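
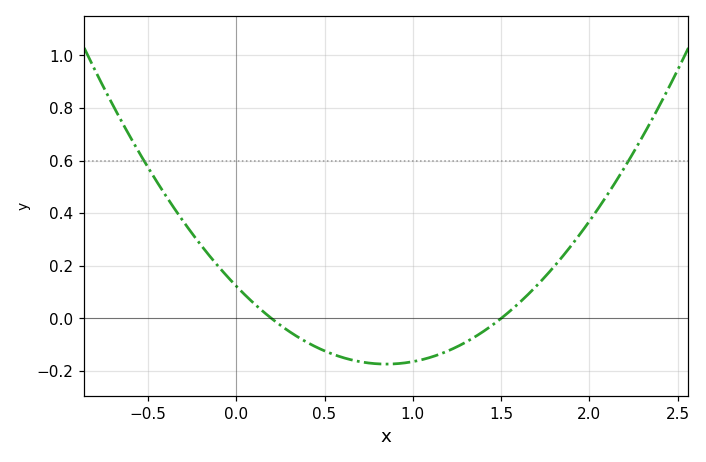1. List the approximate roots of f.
0.2, 1.5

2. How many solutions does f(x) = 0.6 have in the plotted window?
2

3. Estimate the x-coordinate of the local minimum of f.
0.85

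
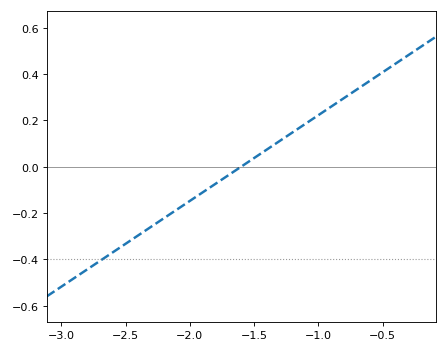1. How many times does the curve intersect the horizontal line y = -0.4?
1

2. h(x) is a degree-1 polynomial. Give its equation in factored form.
y = 0.37(x + 1.6)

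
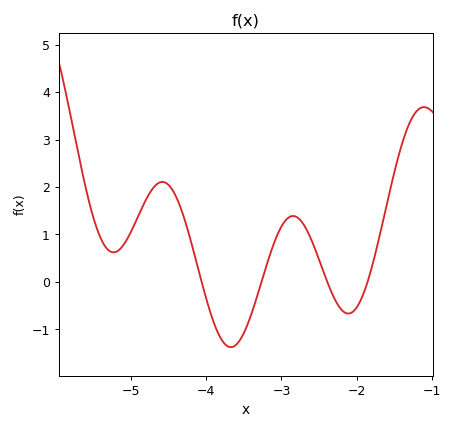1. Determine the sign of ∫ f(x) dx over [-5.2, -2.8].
positive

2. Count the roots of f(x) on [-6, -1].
4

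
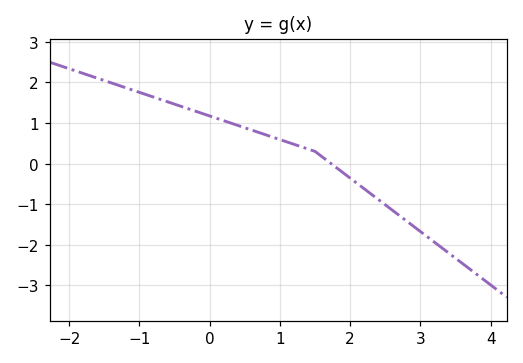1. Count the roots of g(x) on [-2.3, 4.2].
1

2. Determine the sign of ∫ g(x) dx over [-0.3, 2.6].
positive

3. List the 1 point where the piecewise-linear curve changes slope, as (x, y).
(1.5, 0.3)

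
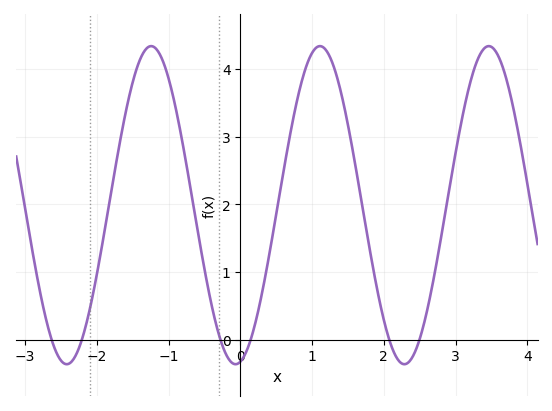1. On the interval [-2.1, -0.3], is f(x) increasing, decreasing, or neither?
neither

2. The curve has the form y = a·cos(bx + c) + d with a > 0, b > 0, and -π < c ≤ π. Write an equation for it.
y = 2.35cos(2.67x - 2.96) + 1.99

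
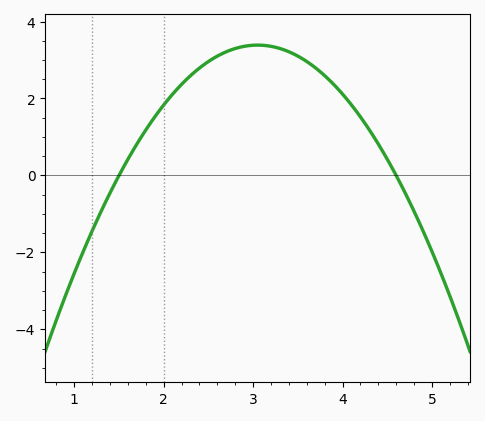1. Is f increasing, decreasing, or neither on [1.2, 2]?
increasing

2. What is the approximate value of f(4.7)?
-0.451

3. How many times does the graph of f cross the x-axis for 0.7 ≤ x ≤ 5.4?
2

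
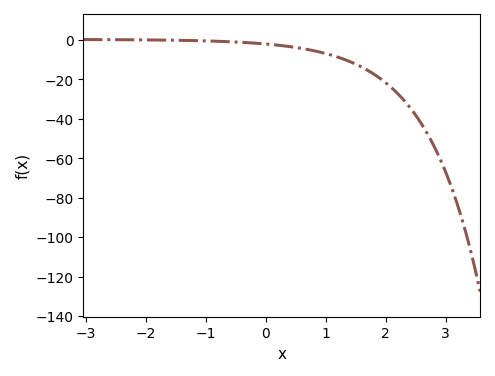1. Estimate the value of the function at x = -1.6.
0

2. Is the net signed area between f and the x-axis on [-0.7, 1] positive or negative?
negative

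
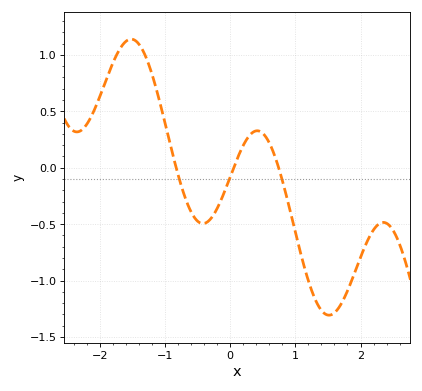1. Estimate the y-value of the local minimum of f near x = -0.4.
-0.495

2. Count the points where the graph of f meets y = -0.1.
3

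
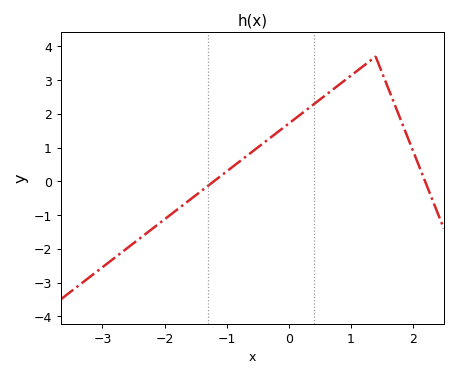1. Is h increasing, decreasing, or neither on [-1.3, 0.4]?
increasing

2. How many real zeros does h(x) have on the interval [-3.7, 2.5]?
2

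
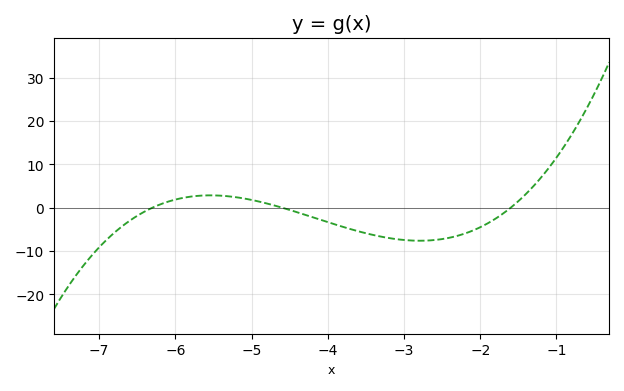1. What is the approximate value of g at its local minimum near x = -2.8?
-7.64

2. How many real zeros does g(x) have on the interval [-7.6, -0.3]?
3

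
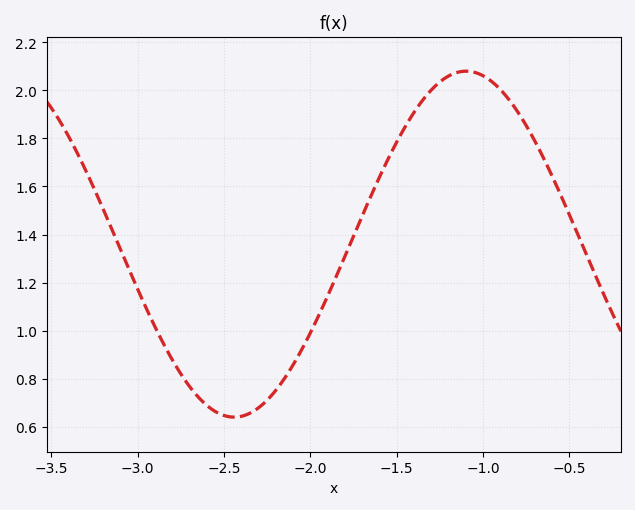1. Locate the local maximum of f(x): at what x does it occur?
-1.1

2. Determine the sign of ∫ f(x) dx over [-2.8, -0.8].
positive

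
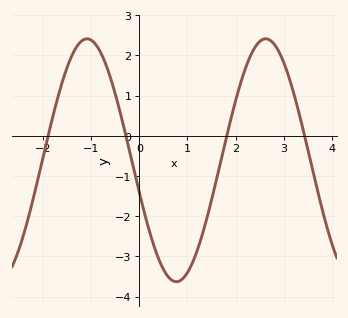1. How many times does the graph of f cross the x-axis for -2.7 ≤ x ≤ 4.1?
4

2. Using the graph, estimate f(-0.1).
-0.9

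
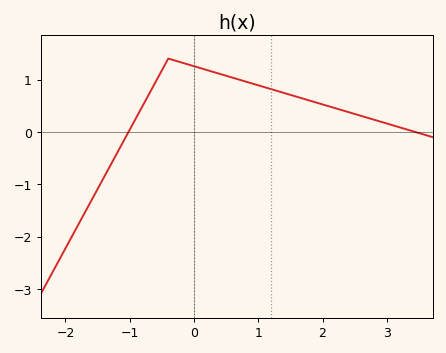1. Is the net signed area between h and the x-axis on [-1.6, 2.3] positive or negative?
positive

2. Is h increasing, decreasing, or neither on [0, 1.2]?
decreasing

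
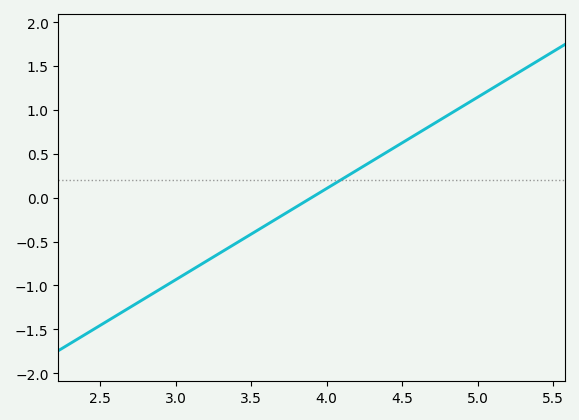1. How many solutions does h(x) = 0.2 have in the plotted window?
1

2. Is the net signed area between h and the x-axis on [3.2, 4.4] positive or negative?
negative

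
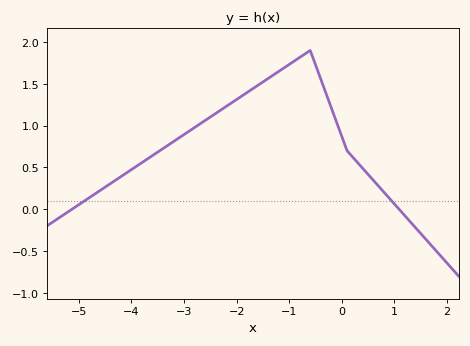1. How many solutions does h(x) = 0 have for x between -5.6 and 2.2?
2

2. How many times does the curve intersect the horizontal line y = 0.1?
2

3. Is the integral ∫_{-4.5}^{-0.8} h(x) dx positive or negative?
positive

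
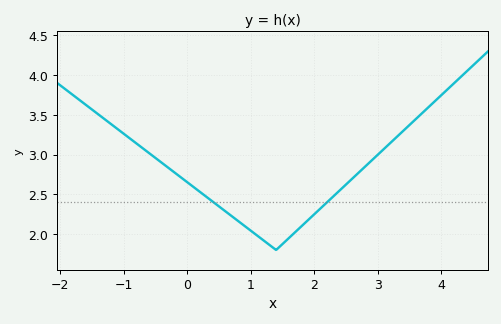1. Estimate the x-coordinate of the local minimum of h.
1.4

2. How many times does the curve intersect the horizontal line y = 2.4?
2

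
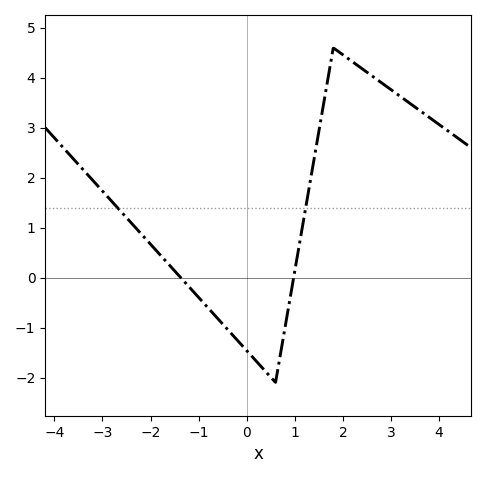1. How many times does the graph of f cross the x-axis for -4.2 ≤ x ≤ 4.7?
2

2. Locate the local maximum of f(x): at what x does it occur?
1.8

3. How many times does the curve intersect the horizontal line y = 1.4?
2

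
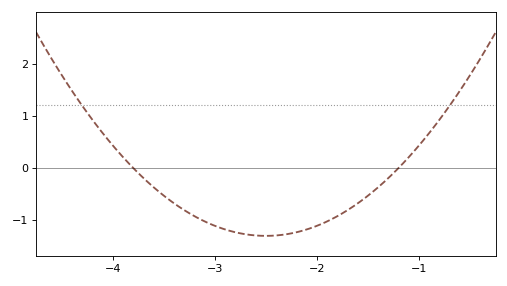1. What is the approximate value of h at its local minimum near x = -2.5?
-1.3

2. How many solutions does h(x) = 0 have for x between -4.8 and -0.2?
2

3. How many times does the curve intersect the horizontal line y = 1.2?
2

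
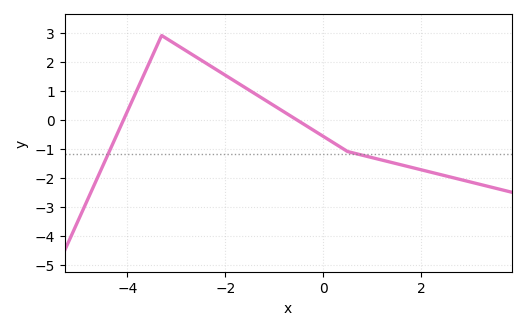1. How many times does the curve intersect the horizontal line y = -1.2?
2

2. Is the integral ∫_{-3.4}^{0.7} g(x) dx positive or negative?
positive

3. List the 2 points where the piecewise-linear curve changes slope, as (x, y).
(-3.3, 2.9); (0.5, -1.1)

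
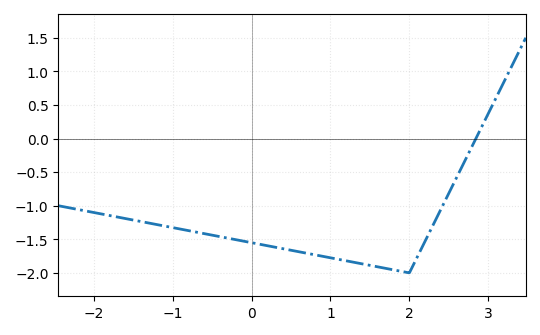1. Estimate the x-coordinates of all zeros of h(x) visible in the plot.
2.8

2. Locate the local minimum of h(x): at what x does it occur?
2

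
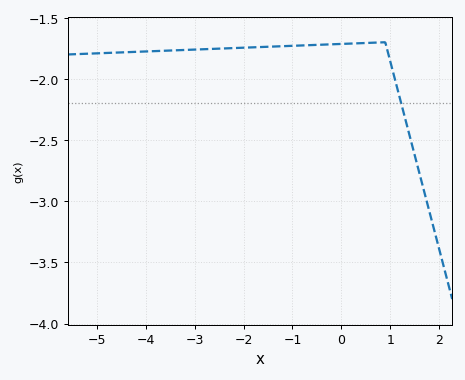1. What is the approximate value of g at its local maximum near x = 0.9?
-1.7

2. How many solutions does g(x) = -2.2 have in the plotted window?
1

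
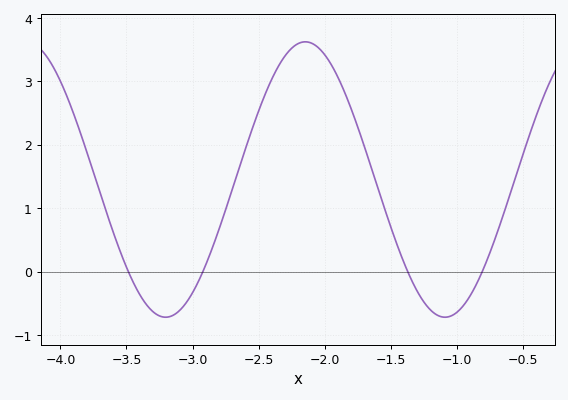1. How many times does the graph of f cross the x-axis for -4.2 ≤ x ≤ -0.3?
4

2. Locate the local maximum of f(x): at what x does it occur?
-2.1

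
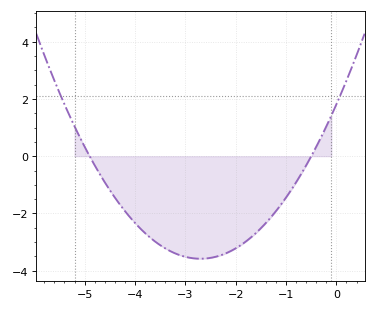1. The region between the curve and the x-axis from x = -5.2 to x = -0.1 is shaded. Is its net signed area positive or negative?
negative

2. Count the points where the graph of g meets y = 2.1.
2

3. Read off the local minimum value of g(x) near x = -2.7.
-3.6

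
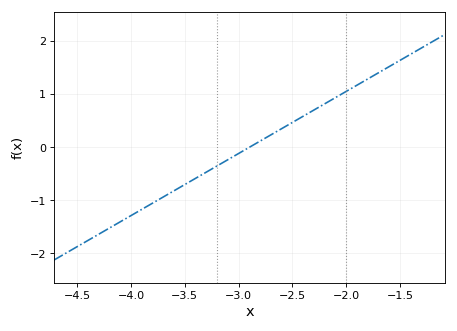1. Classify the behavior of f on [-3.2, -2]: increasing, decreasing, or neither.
increasing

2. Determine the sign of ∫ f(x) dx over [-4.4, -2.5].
negative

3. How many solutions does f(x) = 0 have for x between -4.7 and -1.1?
1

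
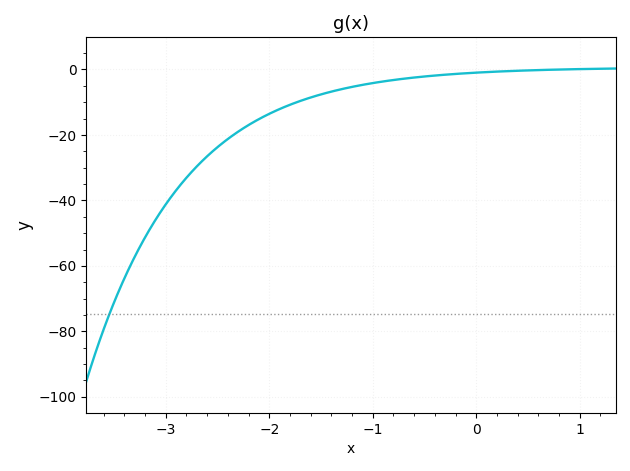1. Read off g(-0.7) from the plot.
-2.82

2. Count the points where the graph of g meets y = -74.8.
1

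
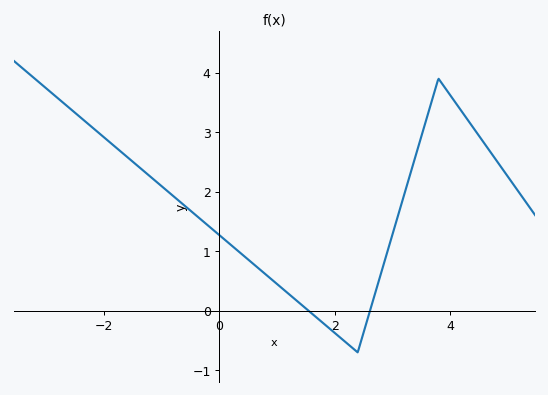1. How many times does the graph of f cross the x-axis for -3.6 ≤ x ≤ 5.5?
2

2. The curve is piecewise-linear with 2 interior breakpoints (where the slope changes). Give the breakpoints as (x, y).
(2.4, -0.7); (3.8, 3.9)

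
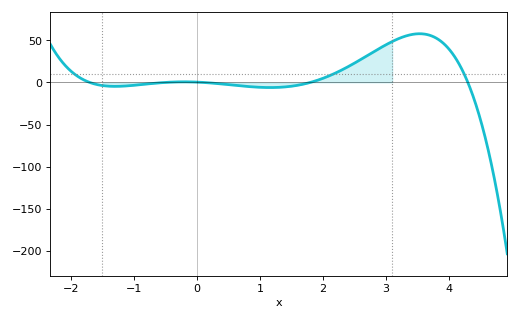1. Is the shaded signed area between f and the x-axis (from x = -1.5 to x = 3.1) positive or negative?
positive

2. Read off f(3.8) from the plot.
52.5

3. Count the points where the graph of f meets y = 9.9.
3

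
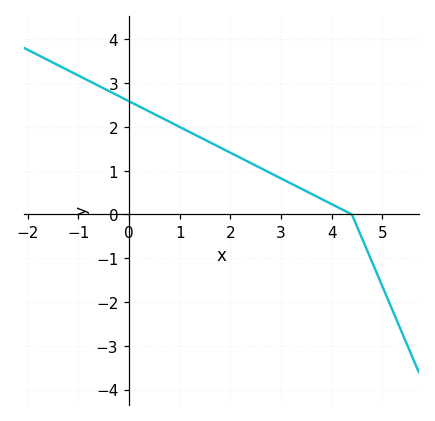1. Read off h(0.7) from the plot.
2.2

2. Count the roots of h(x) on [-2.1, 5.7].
1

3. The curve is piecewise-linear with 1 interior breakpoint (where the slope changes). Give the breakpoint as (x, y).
(4.4, 0)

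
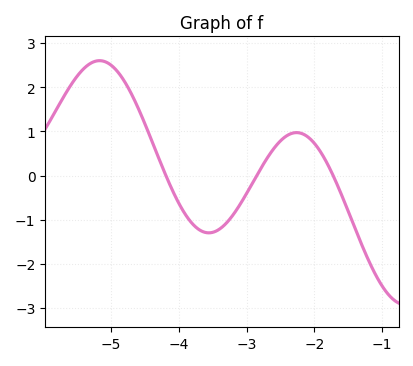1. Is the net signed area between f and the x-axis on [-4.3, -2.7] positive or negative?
negative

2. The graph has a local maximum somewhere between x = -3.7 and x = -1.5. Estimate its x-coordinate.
-2.3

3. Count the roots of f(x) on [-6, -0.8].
3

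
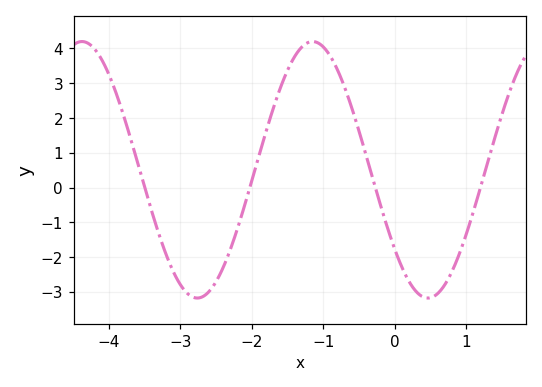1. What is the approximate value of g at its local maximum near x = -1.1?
4.2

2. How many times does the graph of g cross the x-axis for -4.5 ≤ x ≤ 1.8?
4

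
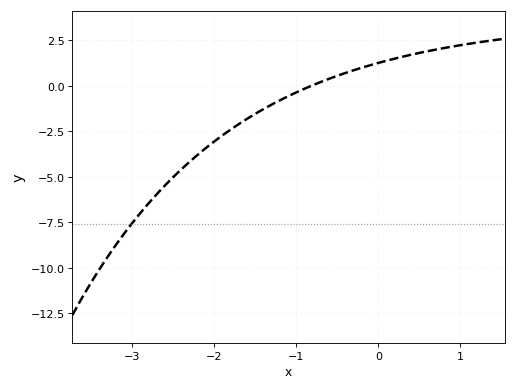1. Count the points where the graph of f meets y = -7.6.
1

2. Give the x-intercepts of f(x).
-0.816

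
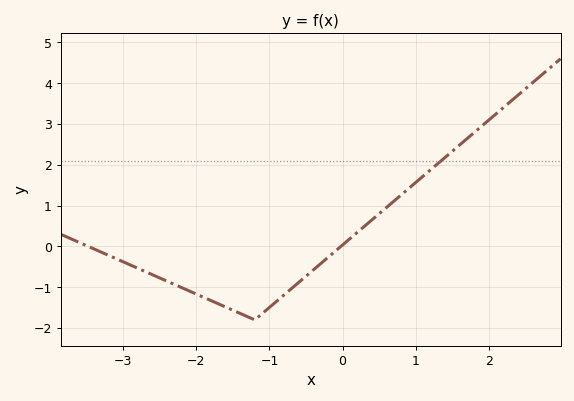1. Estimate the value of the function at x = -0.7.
-1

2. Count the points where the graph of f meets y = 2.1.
1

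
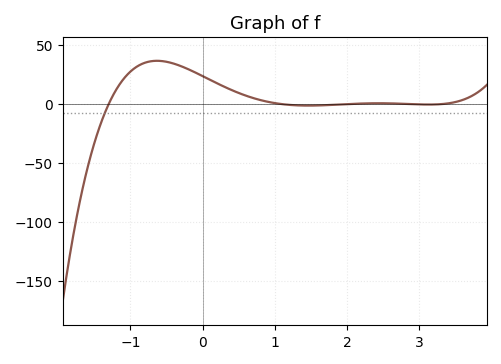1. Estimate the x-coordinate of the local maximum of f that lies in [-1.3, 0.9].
-0.6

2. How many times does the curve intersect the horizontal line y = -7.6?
1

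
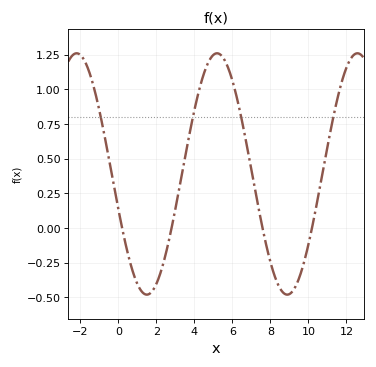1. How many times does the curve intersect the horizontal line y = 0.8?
4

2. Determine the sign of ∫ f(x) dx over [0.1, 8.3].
positive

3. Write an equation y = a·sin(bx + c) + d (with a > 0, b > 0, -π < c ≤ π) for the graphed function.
y = 0.87sin(0.85x - 2.8) + 0.39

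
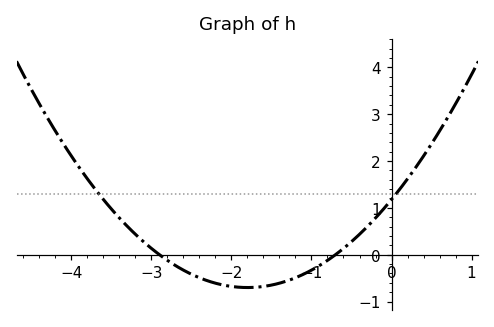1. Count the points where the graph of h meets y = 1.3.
2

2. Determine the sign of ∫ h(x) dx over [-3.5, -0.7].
negative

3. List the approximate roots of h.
-2.9, -0.7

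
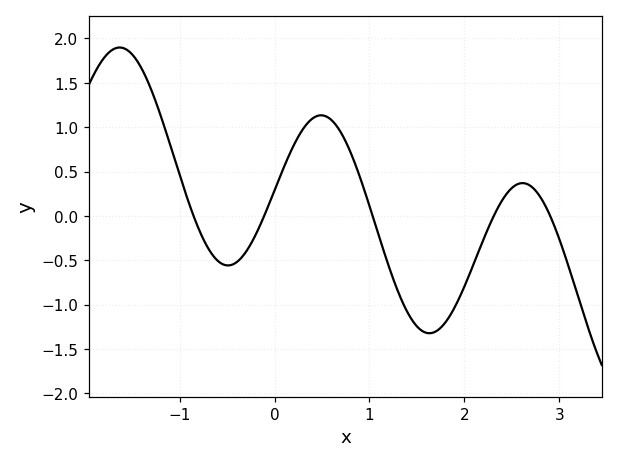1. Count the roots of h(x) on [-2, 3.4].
5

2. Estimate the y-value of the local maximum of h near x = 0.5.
1.13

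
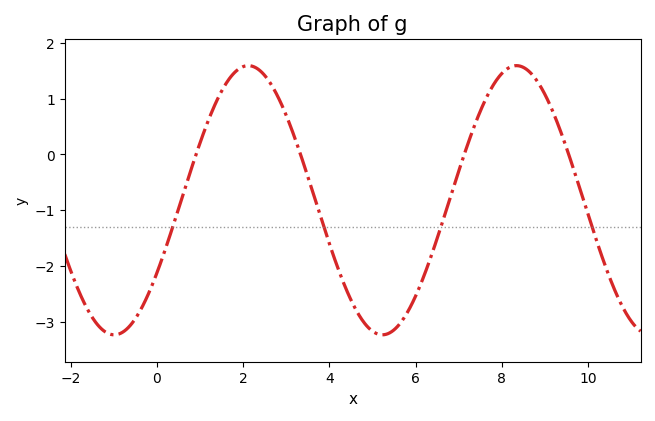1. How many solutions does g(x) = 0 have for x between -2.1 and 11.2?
4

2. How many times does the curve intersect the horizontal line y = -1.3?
4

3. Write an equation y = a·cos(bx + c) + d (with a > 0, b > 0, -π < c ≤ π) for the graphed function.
y = 2.41cos(1x - 2.1) - 0.82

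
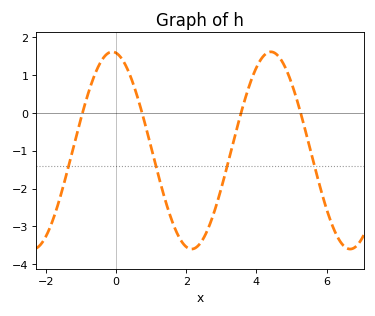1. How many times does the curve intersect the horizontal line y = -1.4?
4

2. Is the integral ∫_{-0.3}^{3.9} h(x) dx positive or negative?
negative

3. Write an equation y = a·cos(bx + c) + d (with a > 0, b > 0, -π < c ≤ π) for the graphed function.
y = 2.61cos(1.39x + 0.15) - 0.99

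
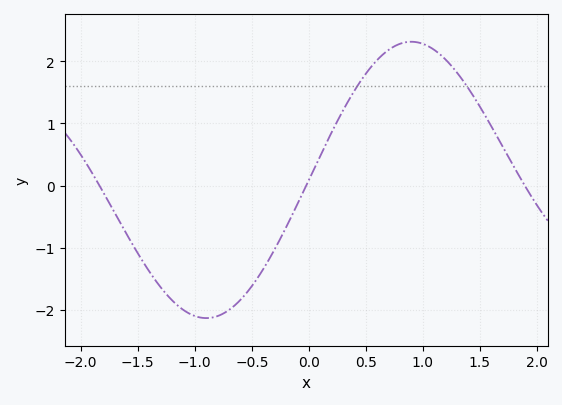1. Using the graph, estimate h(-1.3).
-1.64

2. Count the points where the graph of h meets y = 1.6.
2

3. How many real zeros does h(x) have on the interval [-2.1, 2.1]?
3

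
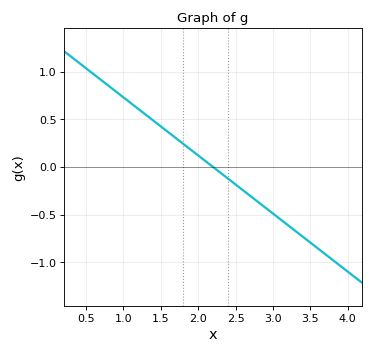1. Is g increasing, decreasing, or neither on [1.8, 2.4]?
decreasing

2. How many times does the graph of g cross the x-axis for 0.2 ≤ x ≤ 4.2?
1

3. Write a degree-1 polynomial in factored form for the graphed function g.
y = -0.61(x - 2.2)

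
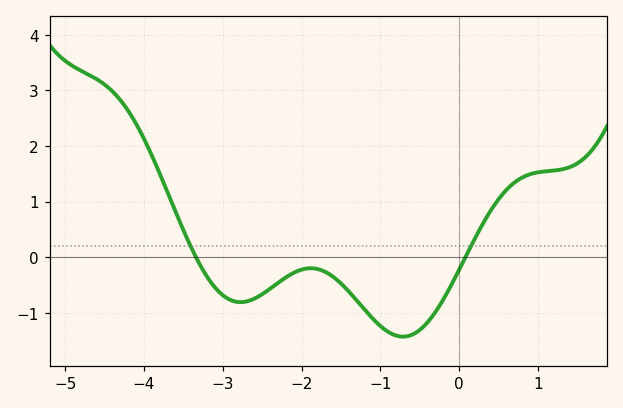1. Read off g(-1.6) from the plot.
-0.3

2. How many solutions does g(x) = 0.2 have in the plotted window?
2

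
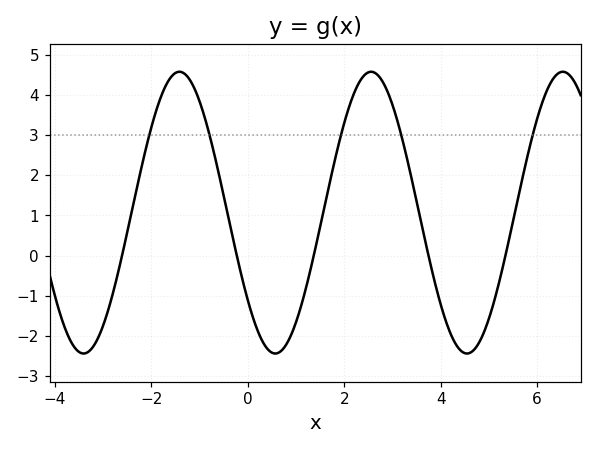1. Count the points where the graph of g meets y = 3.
5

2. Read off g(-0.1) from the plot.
-0.7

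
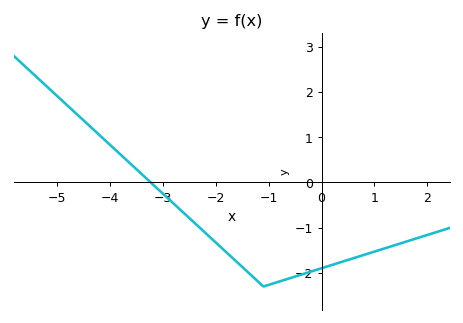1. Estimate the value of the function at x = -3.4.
0.2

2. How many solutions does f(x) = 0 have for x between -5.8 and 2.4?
1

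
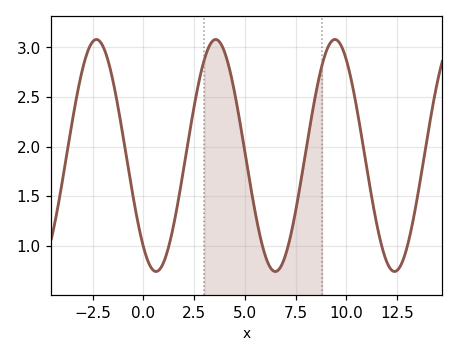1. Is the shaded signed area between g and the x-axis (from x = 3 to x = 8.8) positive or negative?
positive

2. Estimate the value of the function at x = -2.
3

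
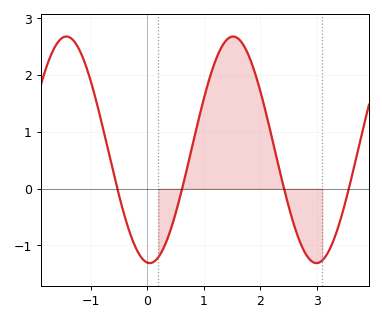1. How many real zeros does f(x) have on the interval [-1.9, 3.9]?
4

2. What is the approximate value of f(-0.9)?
1.5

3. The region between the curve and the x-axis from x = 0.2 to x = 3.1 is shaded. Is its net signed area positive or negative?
positive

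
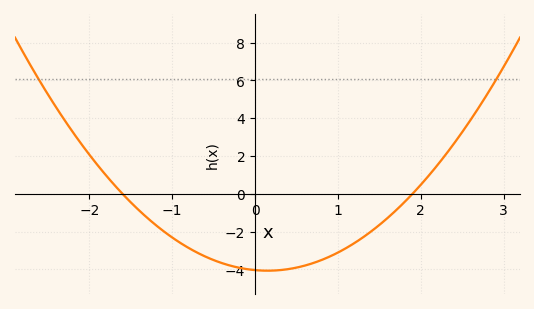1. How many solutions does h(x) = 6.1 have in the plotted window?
2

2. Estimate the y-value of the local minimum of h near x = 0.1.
-4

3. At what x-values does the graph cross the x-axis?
-1.6, 1.9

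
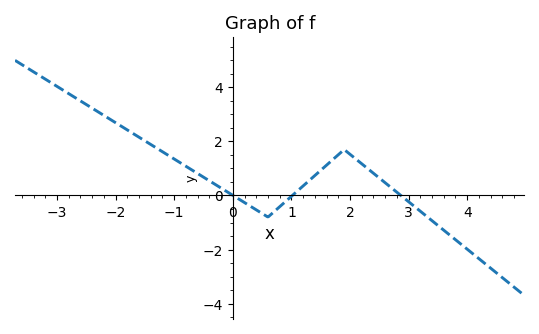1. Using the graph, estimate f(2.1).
1.35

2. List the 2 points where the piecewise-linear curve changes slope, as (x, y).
(0.6, -0.8); (1.9, 1.7)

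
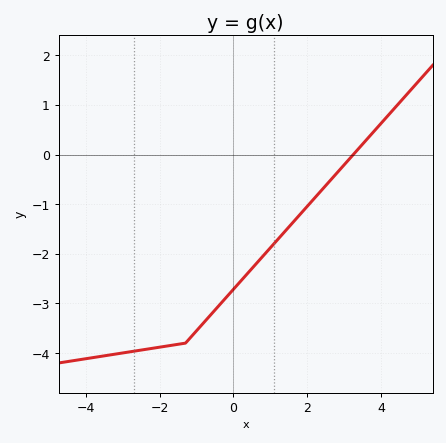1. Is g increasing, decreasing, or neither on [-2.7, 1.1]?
increasing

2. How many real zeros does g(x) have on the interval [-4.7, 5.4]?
1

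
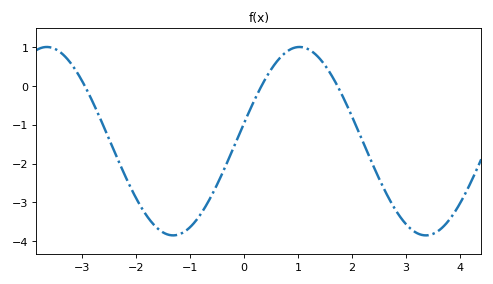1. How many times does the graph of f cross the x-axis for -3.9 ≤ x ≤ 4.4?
3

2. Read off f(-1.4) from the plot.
-3.8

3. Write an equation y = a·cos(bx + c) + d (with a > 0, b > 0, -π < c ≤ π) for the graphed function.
y = 2.43cos(1.3x - 1.4) - 1.42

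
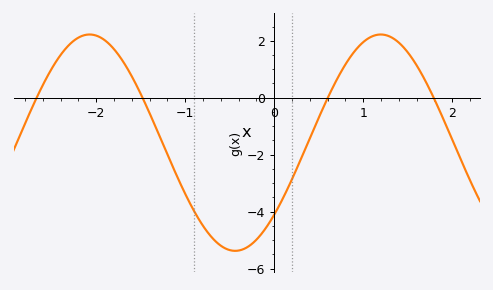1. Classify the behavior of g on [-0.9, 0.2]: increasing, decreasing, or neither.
neither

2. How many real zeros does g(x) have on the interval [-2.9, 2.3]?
4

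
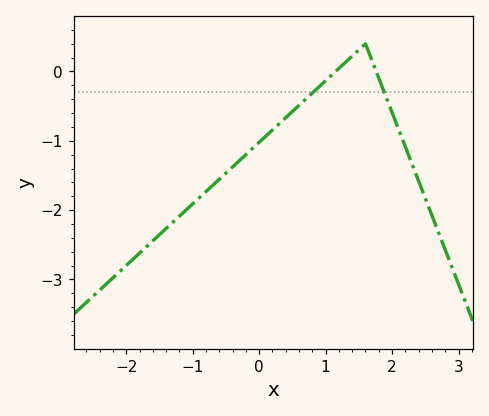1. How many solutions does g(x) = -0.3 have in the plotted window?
2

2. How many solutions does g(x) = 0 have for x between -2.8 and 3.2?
2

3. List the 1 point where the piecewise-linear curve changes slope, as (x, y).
(1.6, 0.4)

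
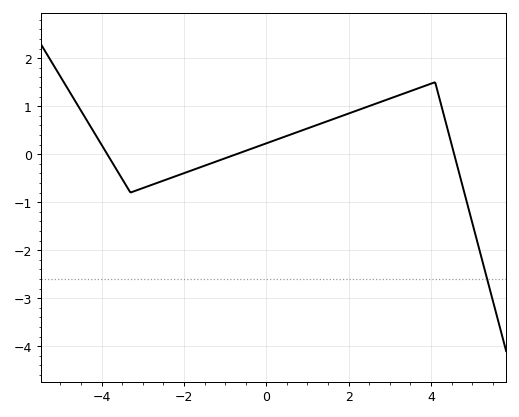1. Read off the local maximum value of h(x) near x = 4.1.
1.5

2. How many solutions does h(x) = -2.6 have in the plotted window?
1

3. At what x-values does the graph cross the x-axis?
-3.86, -0.726, 4.56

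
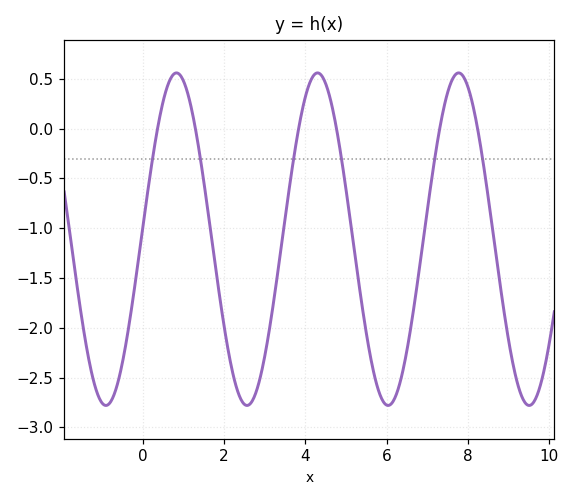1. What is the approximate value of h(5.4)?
-1.79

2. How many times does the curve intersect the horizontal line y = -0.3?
6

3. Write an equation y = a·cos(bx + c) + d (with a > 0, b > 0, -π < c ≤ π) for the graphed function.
y = 1.67cos(1.81x - 1.5) - 1.11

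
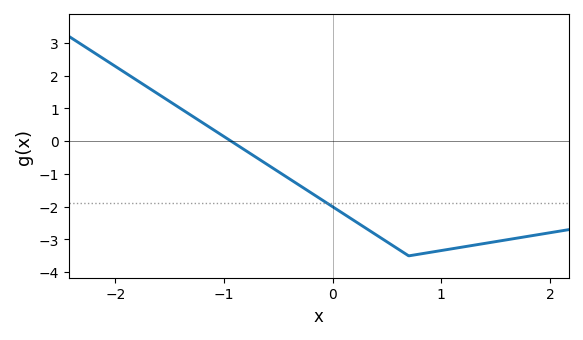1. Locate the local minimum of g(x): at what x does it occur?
0.7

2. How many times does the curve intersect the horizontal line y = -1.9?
1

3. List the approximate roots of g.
-0.9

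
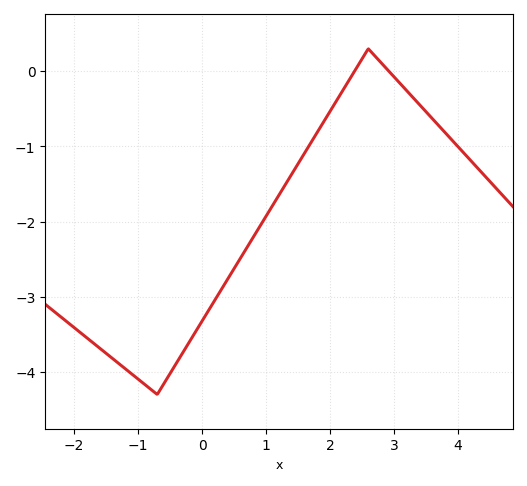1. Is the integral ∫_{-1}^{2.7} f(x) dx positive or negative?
negative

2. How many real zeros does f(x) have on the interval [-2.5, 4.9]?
2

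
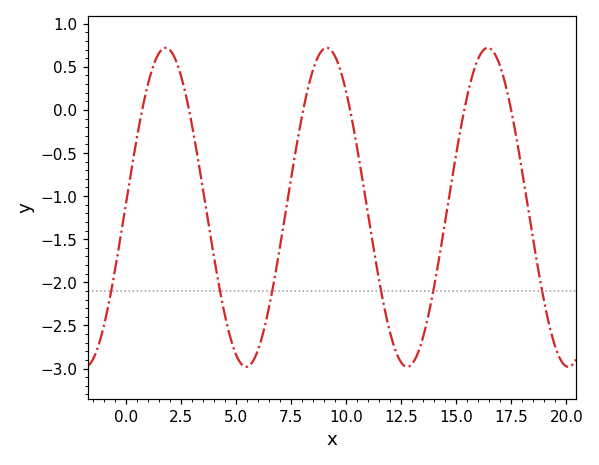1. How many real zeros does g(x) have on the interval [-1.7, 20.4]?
6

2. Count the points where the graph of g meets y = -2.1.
6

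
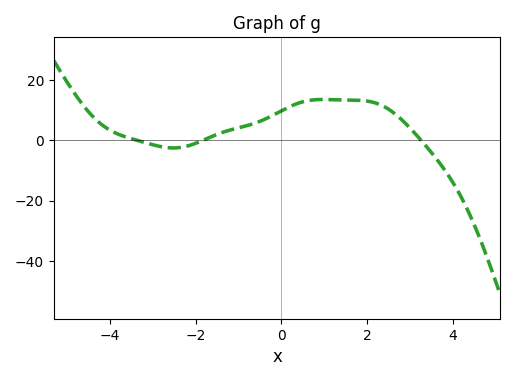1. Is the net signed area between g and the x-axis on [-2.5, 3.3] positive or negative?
positive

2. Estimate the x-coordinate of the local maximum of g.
1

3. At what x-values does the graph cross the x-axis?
-3.4, -1.8, 3.2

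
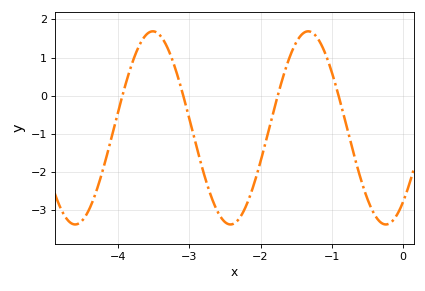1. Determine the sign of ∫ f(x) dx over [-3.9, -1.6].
negative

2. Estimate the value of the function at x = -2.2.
-2.9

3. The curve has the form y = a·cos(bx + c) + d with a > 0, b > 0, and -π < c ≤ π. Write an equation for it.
y = 2.53cos(2.9x - 2.5) - 0.84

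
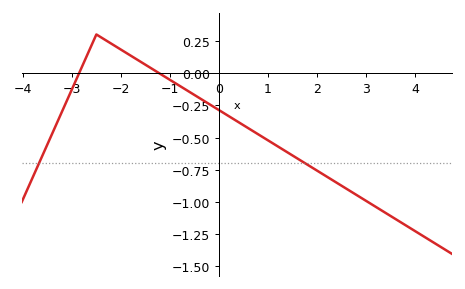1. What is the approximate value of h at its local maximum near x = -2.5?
0.3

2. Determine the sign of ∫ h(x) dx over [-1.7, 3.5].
negative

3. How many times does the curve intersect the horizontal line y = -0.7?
2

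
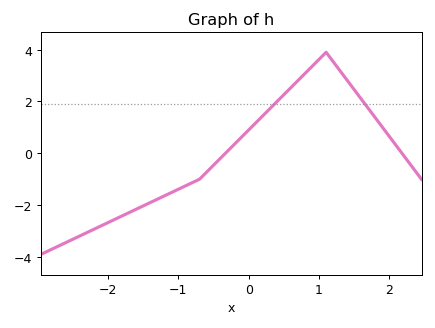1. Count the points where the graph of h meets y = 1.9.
2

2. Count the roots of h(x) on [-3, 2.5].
2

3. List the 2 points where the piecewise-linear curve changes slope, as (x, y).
(-0.7, -1); (1.1, 3.9)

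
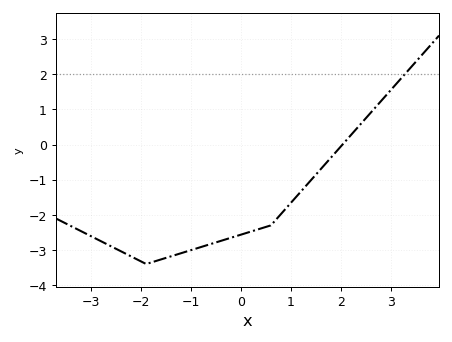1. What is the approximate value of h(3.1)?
1.7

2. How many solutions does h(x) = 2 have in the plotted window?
1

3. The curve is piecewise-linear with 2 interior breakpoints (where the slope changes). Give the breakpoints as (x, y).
(-1.9, -3.4); (0.6, -2.3)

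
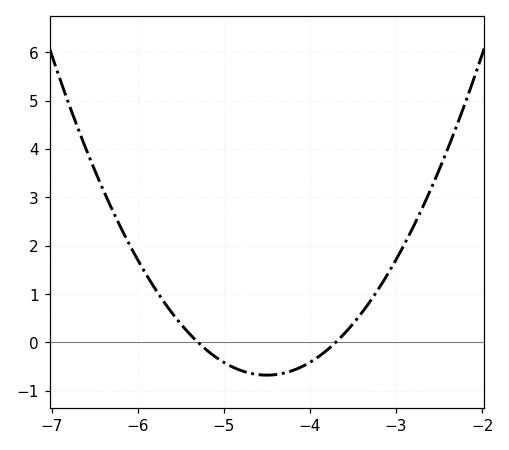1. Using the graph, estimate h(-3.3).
0.848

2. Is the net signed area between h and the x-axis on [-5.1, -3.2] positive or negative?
negative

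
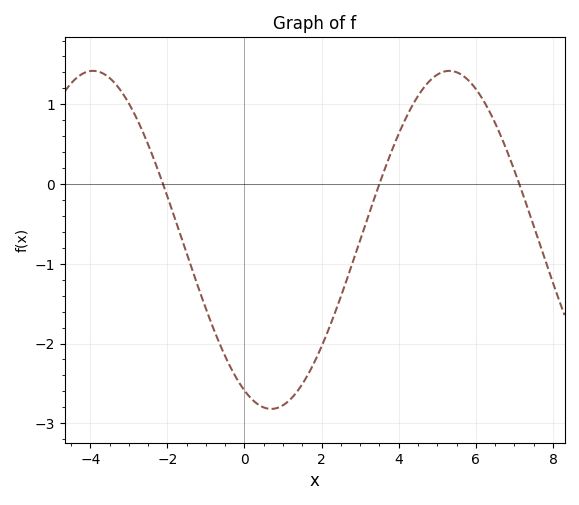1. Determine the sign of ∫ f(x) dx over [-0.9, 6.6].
negative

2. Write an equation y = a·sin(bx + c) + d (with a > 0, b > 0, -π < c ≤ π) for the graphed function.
y = 2.12sin(0.68x - 2.04) - 0.7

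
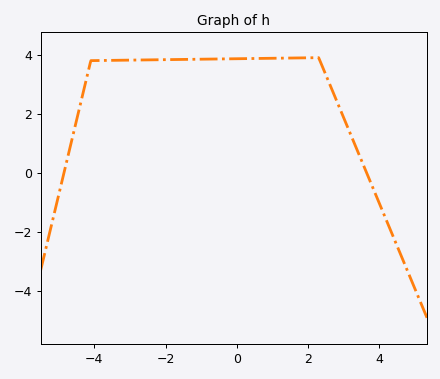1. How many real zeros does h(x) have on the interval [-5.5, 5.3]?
2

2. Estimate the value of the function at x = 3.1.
1.59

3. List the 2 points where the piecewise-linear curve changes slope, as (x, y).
(-4.1, 3.8); (2.3, 3.9)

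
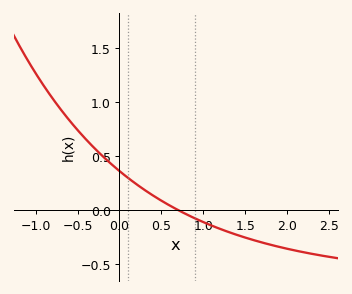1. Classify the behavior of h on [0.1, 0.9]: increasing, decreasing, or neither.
decreasing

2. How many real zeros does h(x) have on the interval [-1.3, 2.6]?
1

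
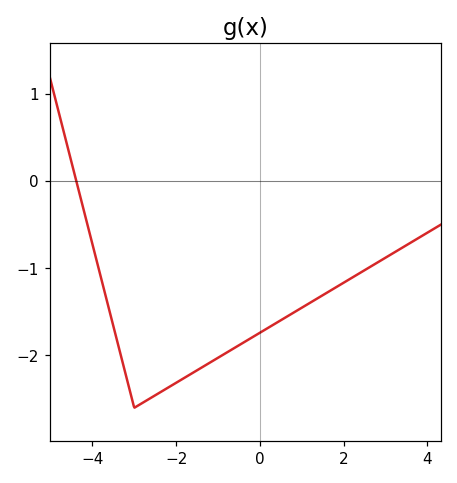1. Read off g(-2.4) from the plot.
-2.4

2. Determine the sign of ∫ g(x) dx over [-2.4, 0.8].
negative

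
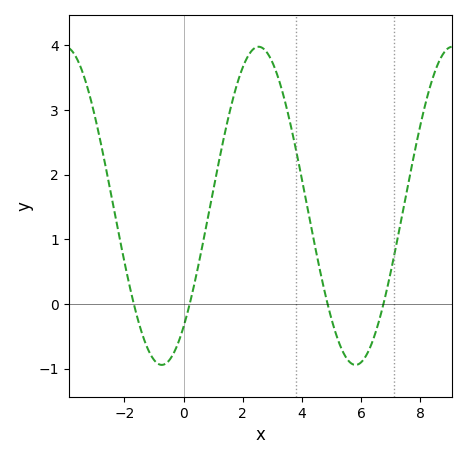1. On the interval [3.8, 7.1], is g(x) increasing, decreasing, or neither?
neither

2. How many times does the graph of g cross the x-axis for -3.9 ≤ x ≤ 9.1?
4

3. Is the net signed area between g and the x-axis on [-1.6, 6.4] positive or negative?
positive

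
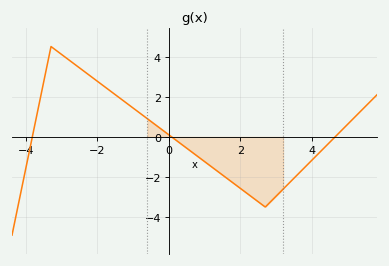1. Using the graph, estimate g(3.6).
-1.8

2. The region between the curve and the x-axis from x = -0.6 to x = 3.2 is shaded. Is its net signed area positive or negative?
negative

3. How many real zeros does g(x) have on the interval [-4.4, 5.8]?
3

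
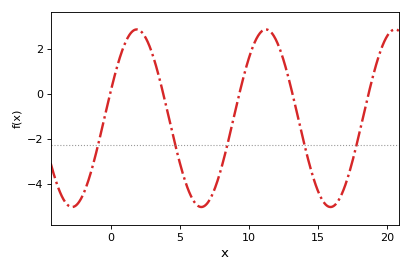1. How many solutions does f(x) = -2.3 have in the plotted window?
5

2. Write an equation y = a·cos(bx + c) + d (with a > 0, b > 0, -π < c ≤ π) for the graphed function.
y = 3.95cos(0.67x - 1.24) - 1.09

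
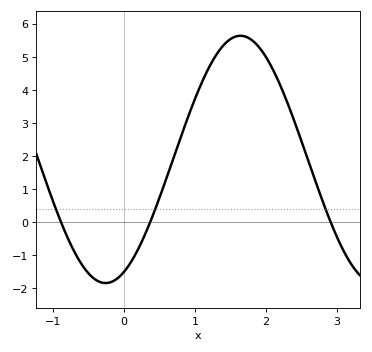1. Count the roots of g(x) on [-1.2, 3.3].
3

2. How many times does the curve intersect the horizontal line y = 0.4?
3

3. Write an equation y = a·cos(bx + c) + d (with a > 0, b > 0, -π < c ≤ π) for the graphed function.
y = 3.74cos(1.6x - 2.7) + 1.89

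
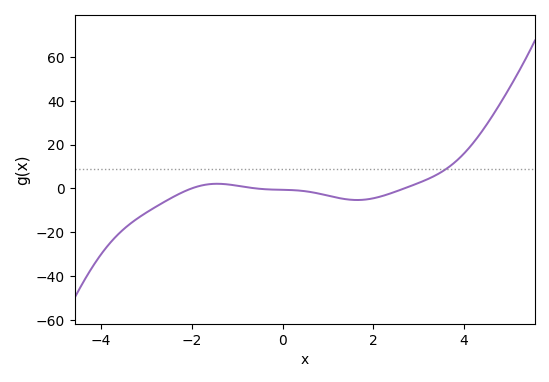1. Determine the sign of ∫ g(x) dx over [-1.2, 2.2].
negative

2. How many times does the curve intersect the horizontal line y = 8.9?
1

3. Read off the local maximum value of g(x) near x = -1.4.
2.15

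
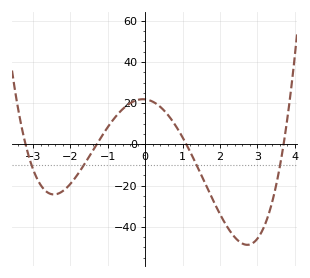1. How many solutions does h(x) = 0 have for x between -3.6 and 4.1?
4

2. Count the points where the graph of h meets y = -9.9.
4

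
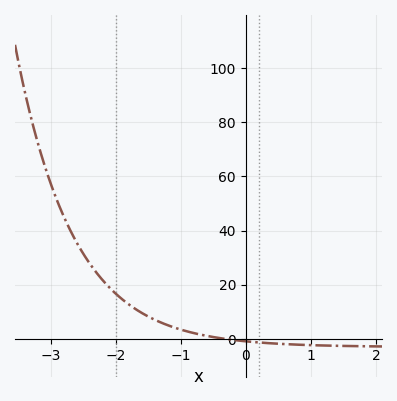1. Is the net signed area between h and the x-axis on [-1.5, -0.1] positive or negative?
positive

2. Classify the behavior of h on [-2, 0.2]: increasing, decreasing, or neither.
decreasing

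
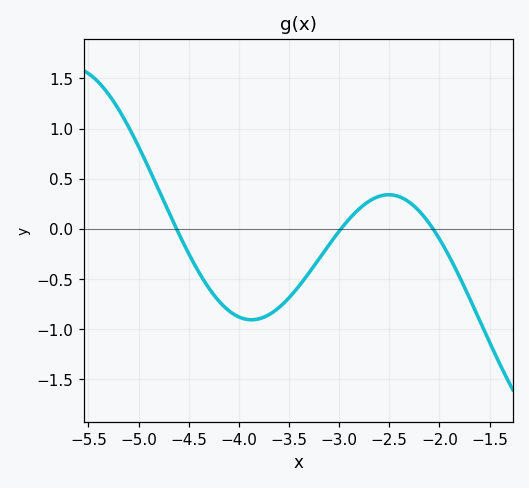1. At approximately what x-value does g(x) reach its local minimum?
-3.9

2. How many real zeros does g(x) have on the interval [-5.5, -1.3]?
3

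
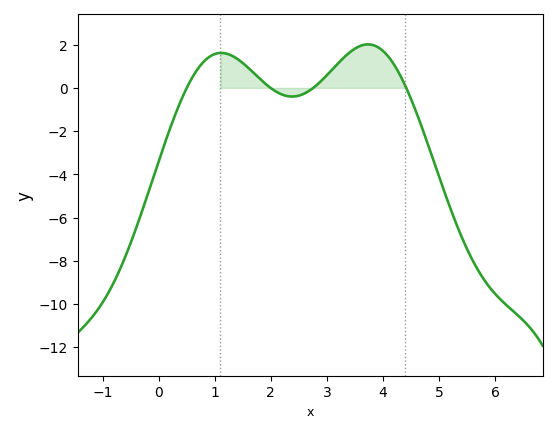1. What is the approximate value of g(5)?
-4.1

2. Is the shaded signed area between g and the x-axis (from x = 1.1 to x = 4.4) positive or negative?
positive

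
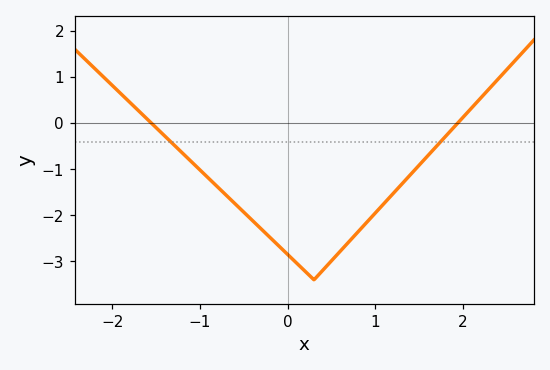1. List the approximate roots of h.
-1.56, 1.94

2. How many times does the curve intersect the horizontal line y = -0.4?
2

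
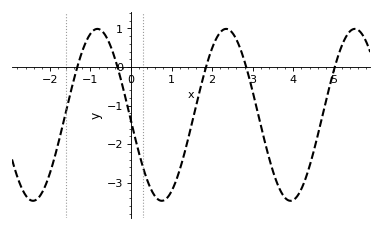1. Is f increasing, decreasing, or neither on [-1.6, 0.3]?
neither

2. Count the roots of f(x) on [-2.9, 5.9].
5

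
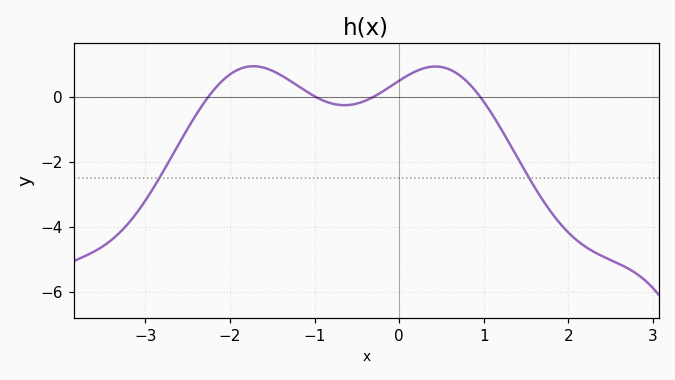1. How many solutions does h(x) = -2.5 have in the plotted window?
2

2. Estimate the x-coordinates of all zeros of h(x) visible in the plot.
-2.26, -0.982, -0.309, 0.962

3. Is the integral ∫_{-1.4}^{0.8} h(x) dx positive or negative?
positive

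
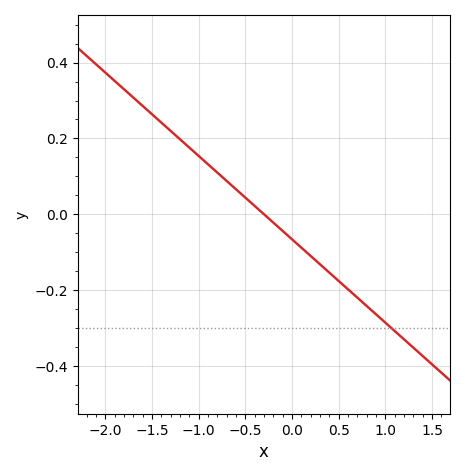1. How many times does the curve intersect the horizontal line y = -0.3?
1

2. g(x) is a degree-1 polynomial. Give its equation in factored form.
y = -0.22(x + 0.3)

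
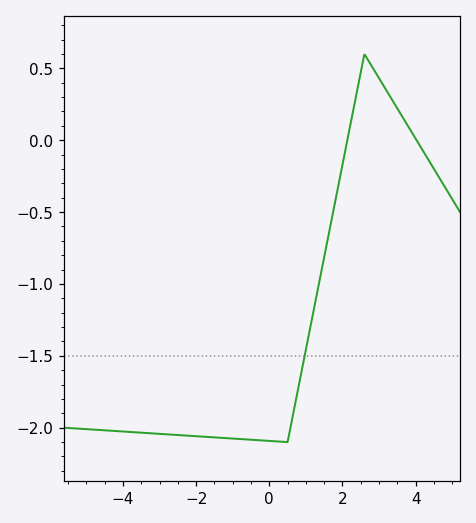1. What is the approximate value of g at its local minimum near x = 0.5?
-2.1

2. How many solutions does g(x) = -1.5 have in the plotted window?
1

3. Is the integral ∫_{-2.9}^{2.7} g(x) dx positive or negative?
negative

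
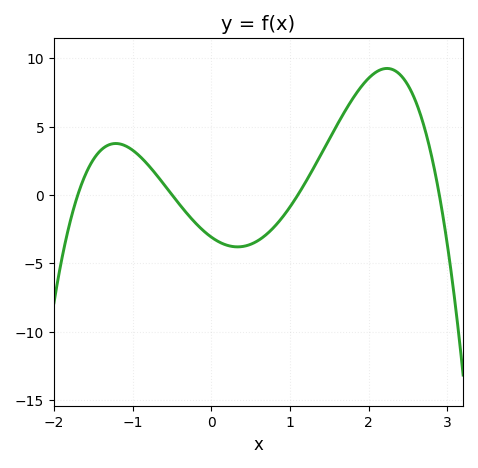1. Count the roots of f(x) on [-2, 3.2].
4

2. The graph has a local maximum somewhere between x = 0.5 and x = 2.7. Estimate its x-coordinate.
2.2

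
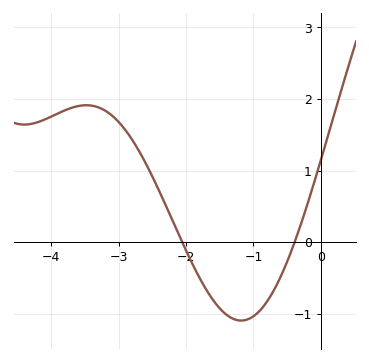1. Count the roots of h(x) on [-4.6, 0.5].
2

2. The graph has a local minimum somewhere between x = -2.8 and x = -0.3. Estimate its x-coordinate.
-1.18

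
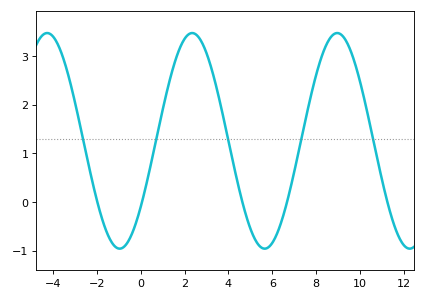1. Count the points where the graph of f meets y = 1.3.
5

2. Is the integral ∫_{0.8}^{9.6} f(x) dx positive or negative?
positive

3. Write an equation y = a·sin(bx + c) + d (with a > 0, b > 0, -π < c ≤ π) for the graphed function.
y = 2.22sin(0.95x - 0.66) + 1.26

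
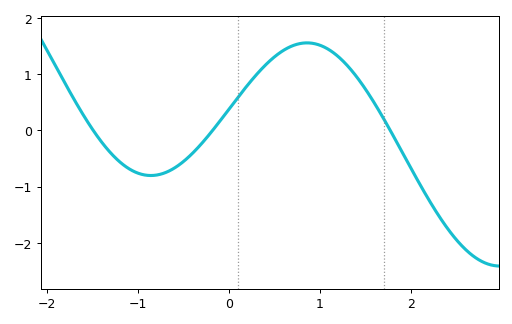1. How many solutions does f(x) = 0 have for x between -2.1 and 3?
3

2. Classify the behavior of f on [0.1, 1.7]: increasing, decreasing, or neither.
neither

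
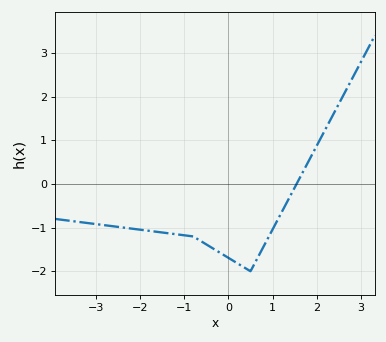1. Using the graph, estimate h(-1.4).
-1.1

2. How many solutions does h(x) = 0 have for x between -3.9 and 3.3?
1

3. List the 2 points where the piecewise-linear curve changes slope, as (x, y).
(-0.8, -1.2); (0.5, -2)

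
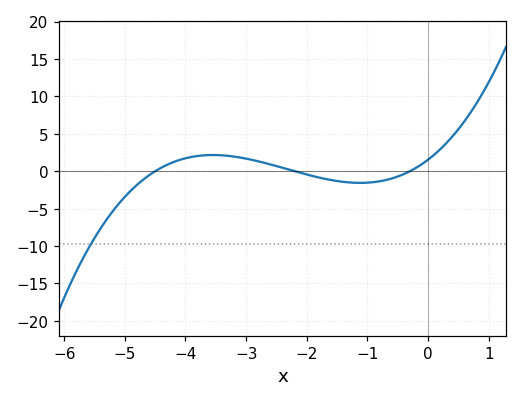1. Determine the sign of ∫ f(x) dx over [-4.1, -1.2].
positive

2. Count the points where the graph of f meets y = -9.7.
1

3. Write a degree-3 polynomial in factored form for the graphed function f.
y = 0.52(x + 4.5)(x + 2.2)(x + 0.3)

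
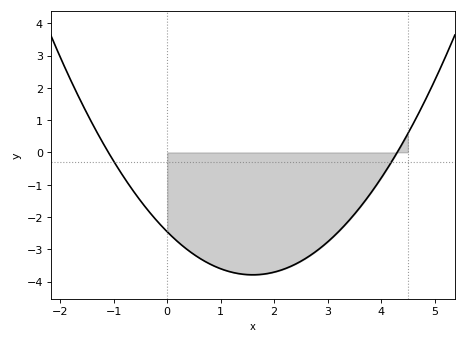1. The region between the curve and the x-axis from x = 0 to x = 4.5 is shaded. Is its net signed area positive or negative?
negative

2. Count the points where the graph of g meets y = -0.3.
2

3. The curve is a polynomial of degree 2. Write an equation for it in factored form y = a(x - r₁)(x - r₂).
y = 0.52(x + 1.1)(x - 4.3)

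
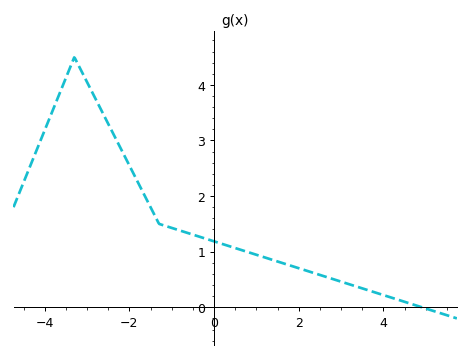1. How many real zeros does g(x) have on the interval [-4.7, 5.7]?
1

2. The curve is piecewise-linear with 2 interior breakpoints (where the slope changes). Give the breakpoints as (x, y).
(-3.3, 4.5); (-1.3, 1.5)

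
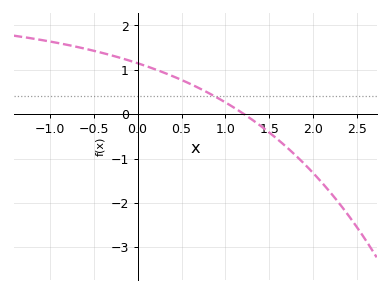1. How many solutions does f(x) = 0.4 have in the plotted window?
1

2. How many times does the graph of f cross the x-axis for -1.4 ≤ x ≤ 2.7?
1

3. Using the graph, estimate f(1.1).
0.145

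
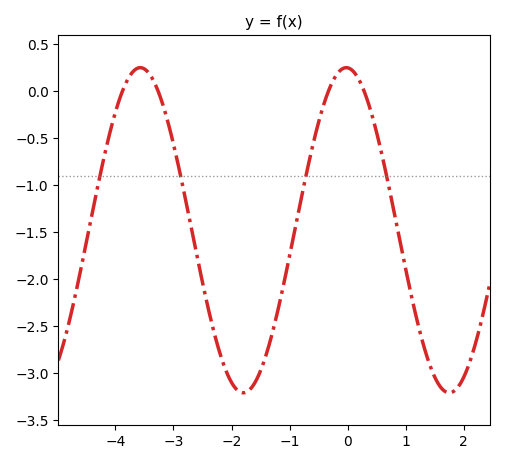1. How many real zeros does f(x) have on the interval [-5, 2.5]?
4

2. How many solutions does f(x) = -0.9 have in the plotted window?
4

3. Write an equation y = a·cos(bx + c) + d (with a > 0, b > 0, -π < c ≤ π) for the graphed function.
y = 1.73cos(1.77x + 0.04) - 1.48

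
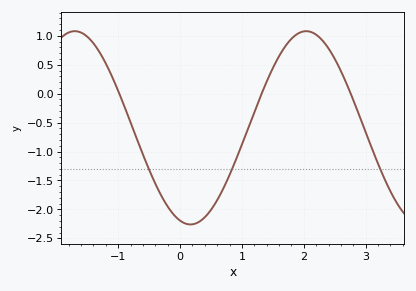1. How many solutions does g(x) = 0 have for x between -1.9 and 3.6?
3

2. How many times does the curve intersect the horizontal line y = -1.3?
3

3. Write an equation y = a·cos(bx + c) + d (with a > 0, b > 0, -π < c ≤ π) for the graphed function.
y = 1.67cos(1.7x + 2.9) - 0.59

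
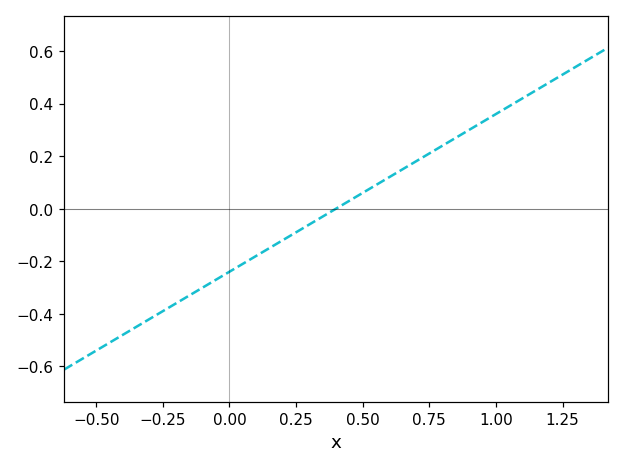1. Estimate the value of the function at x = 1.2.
0.48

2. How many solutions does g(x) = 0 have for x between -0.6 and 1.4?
1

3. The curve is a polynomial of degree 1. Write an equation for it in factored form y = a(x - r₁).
y = 0.6(x - 0.4)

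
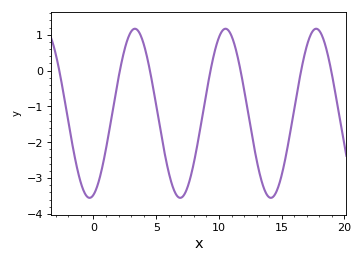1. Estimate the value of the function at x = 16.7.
0.3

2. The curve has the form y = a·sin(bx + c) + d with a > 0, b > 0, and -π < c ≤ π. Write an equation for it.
y = 2.36sin(0.87x - 1.3) - 1.19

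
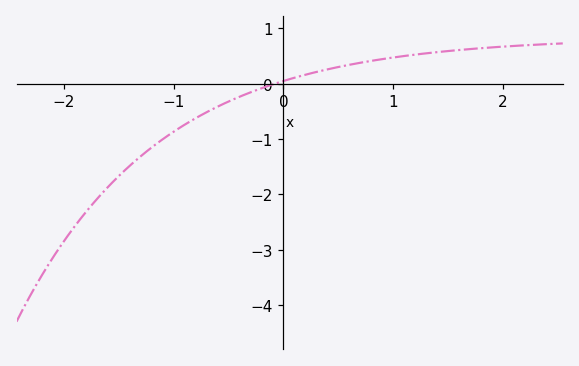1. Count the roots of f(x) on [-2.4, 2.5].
1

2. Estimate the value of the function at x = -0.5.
-0.321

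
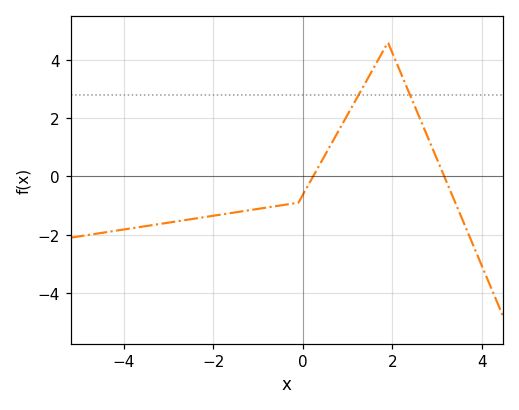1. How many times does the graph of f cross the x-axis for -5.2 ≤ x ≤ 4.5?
2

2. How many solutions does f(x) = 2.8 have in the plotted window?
2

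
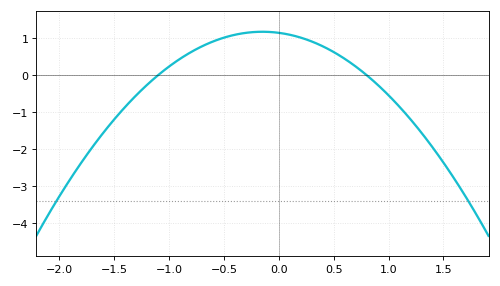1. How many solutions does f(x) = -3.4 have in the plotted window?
2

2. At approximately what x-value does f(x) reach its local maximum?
-0.1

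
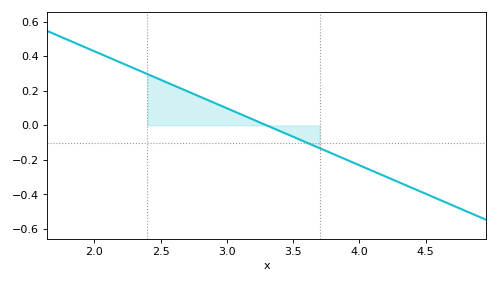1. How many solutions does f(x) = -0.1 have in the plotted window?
1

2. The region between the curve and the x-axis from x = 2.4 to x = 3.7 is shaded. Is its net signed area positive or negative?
positive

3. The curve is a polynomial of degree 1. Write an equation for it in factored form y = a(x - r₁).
y = -0.33(x - 3.3)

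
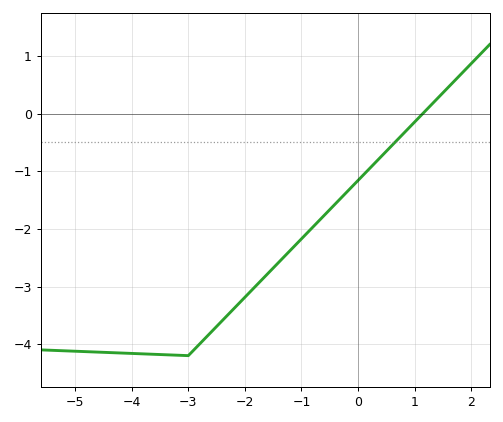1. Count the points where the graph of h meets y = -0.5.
1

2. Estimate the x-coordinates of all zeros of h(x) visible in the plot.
1.2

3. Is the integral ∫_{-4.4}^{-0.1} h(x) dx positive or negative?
negative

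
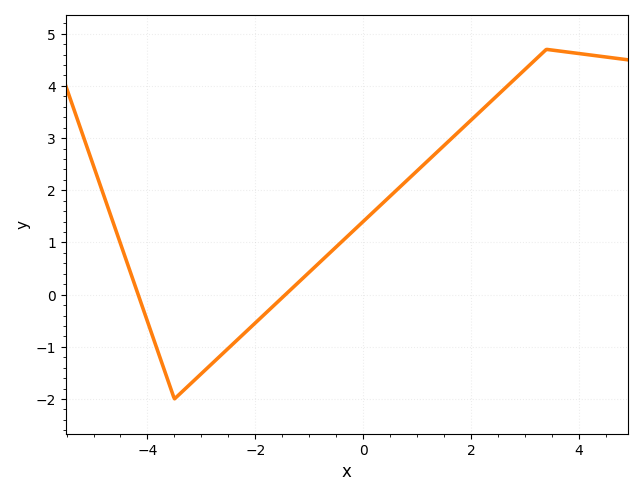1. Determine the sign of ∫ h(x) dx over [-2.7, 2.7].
positive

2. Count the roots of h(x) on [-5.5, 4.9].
2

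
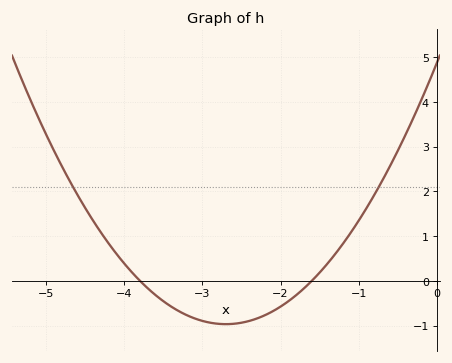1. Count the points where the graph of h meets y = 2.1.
2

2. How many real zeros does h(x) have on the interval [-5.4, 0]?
2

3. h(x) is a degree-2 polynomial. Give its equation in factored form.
y = 0.8(x + 3.8)(x + 1.6)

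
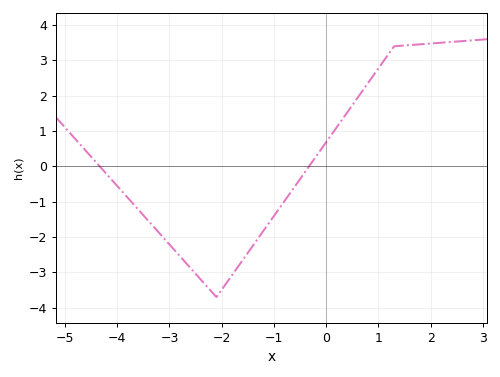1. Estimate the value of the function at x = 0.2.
1.1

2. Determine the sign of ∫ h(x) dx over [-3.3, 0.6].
negative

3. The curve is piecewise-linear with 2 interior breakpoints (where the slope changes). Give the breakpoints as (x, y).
(-2.1, -3.7); (1.3, 3.4)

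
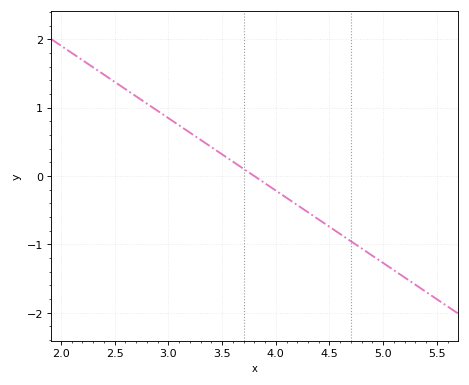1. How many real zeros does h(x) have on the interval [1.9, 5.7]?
1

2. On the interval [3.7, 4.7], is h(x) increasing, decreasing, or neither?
decreasing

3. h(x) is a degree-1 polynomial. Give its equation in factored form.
y = -1.06(x - 3.8)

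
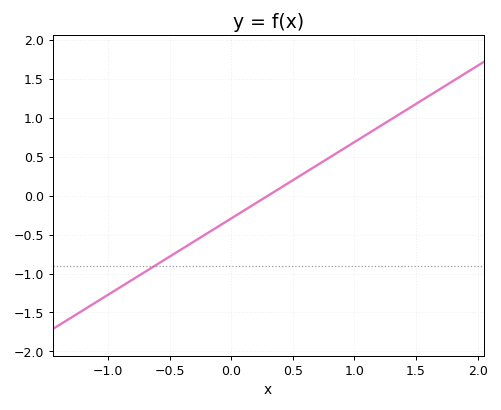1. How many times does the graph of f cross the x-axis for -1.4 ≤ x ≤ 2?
1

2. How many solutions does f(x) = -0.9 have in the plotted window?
1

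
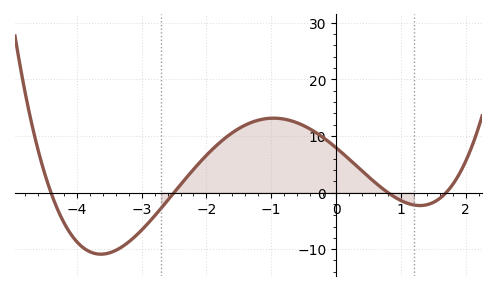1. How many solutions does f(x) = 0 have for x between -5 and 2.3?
4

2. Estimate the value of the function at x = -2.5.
0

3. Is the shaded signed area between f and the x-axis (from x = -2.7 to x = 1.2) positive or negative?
positive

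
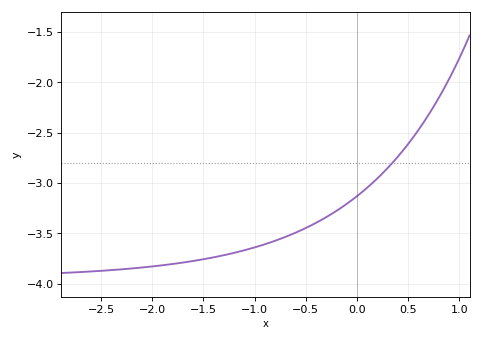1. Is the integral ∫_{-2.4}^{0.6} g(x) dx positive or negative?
negative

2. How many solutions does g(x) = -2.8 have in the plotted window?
1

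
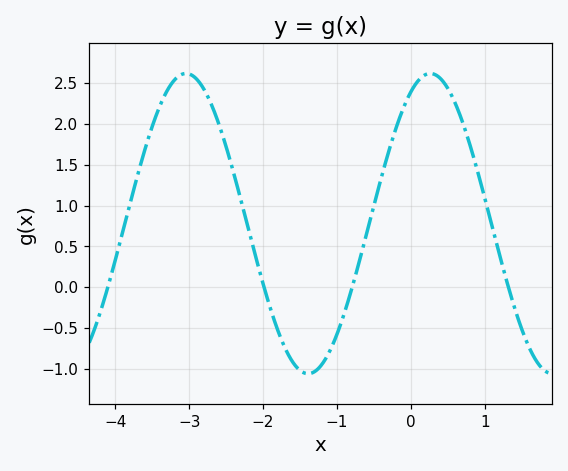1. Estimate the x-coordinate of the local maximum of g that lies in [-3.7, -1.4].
-3.04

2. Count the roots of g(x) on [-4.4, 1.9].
4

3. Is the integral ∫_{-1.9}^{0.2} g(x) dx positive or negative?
positive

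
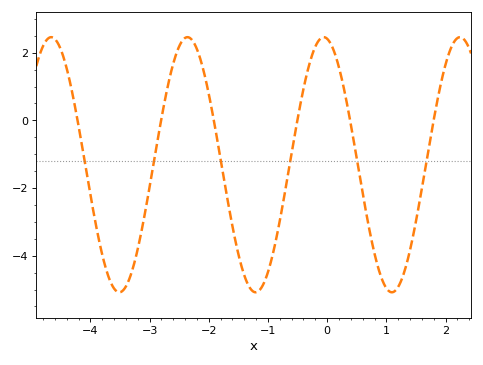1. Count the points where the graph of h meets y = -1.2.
6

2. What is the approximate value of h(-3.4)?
-4.91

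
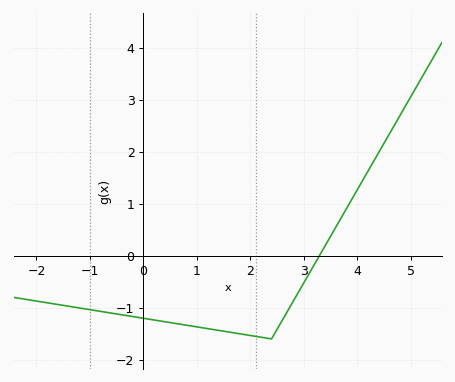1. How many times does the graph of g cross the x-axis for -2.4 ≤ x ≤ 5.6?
1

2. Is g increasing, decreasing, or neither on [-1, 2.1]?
decreasing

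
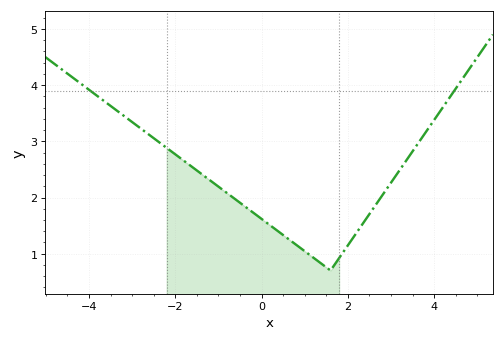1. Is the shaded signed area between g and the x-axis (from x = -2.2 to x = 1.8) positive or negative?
positive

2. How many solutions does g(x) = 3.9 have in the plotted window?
2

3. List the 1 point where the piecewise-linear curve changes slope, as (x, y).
(1.6, 0.7)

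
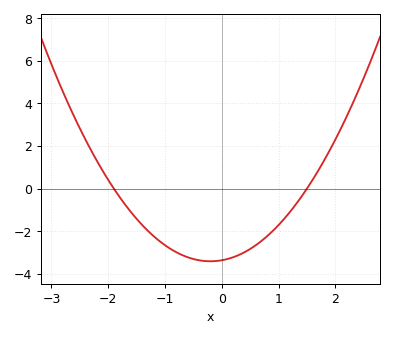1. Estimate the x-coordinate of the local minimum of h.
-0.2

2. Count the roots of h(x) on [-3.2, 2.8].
2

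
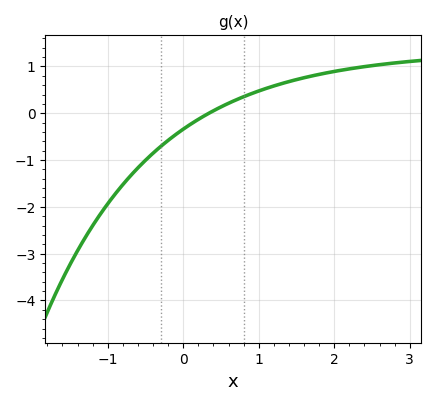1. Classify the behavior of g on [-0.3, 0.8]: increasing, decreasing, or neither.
increasing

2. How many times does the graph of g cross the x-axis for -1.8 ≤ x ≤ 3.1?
1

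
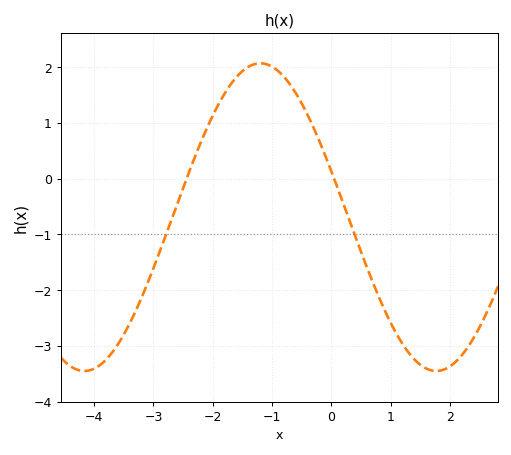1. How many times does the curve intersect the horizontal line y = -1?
2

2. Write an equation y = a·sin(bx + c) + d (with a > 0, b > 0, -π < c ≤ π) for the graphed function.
y = 2.76sin(1.1x + 2.8) - 0.69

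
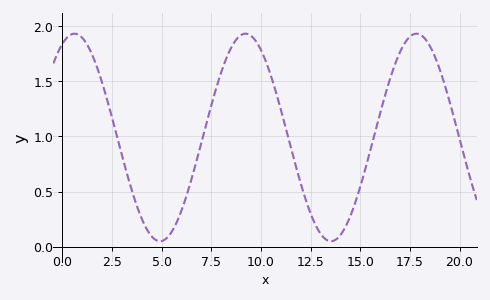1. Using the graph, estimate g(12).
0.6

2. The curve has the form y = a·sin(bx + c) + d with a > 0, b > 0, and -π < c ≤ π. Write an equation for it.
y = 0.94sin(0.73x + 1.1) + 0.99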